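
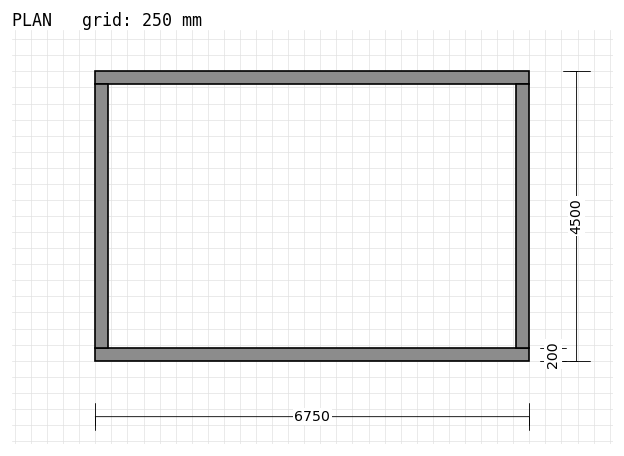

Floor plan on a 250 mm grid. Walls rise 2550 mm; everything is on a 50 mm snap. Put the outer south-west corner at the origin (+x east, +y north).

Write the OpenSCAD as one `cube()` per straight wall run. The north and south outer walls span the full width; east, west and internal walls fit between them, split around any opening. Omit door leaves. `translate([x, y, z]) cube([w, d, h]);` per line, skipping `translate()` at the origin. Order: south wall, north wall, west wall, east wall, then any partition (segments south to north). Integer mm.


cube([6750, 200, 2550]);
translate([0, 4300, 0]) cube([6750, 200, 2550]);
translate([0, 200, 0]) cube([200, 4100, 2550]);
translate([6550, 200, 0]) cube([200, 4100, 2550]);


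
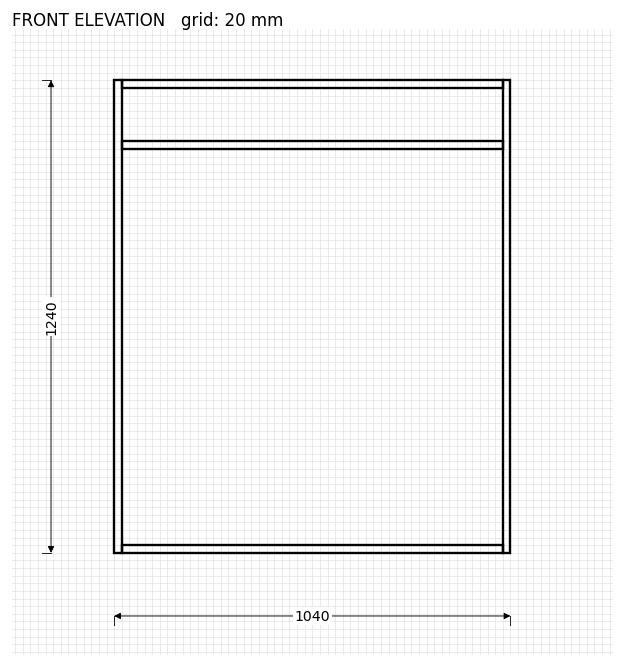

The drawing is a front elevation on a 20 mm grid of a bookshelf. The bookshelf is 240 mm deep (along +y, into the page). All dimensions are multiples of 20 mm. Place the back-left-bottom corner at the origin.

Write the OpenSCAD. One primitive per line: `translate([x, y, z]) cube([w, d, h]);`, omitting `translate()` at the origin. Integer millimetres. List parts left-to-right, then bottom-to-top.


cube([20, 240, 1240]);
translate([20, 0, 0]) cube([1000, 240, 20]);
translate([20, 0, 1060]) cube([1000, 240, 20]);
translate([20, 0, 1220]) cube([1000, 240, 20]);
translate([1020, 0, 0]) cube([20, 240, 1240]);


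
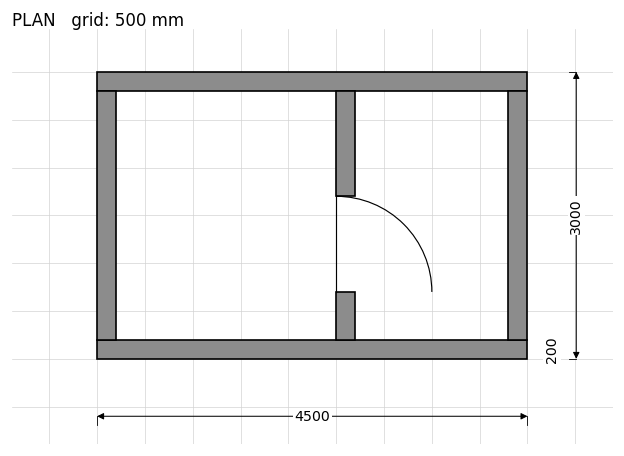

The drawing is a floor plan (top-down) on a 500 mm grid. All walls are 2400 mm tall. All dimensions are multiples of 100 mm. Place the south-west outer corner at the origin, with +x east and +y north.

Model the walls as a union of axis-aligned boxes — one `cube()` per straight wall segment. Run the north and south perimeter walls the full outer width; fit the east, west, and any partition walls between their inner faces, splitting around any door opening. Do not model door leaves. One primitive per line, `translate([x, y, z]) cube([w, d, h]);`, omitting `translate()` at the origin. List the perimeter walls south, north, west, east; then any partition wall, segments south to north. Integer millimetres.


cube([4500, 200, 2400]);
translate([0, 2800, 0]) cube([4500, 200, 2400]);
translate([0, 200, 0]) cube([200, 2600, 2400]);
translate([4300, 200, 0]) cube([200, 2600, 2400]);
translate([2500, 200, 0]) cube([200, 500, 2400]);
translate([2500, 1700, 0]) cube([200, 1100, 2400]);


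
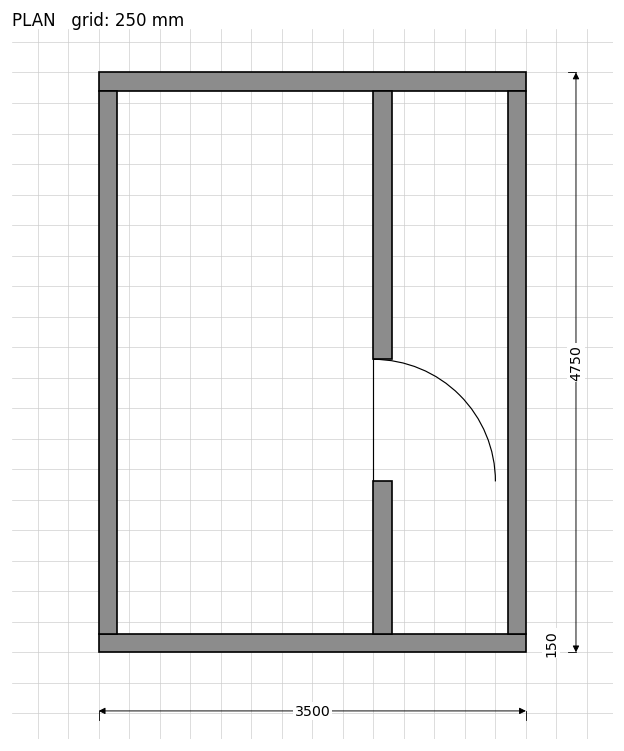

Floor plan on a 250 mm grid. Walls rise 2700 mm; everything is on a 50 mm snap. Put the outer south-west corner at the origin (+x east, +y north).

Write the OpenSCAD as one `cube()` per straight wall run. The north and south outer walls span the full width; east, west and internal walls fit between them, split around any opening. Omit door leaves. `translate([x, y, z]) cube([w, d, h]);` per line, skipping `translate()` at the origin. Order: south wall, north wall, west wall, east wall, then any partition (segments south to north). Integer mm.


cube([3500, 150, 2700]);
translate([0, 4600, 0]) cube([3500, 150, 2700]);
translate([0, 150, 0]) cube([150, 4450, 2700]);
translate([3350, 150, 0]) cube([150, 4450, 2700]);
translate([2250, 150, 0]) cube([150, 1250, 2700]);
translate([2250, 2400, 0]) cube([150, 2200, 2700]);


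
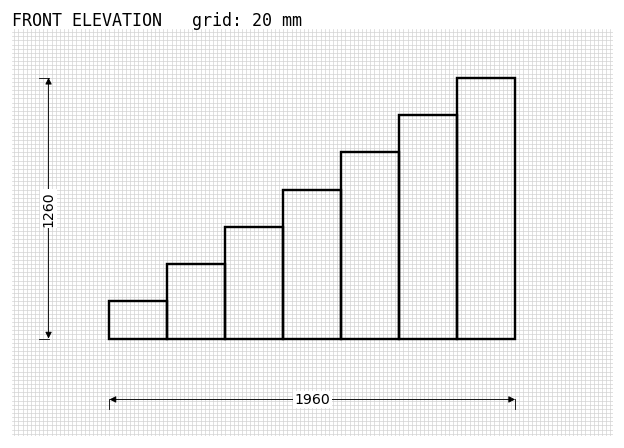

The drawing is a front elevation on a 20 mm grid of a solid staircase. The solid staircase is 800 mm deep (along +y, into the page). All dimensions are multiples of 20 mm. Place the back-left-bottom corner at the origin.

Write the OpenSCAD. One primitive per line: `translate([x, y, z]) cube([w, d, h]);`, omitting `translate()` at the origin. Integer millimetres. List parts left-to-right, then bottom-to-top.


cube([280, 800, 180]);
translate([280, 0, 0]) cube([280, 800, 360]);
translate([560, 0, 0]) cube([280, 800, 540]);
translate([840, 0, 0]) cube([280, 800, 720]);
translate([1120, 0, 0]) cube([280, 800, 900]);
translate([1400, 0, 0]) cube([280, 800, 1080]);
translate([1680, 0, 0]) cube([280, 800, 1260]);


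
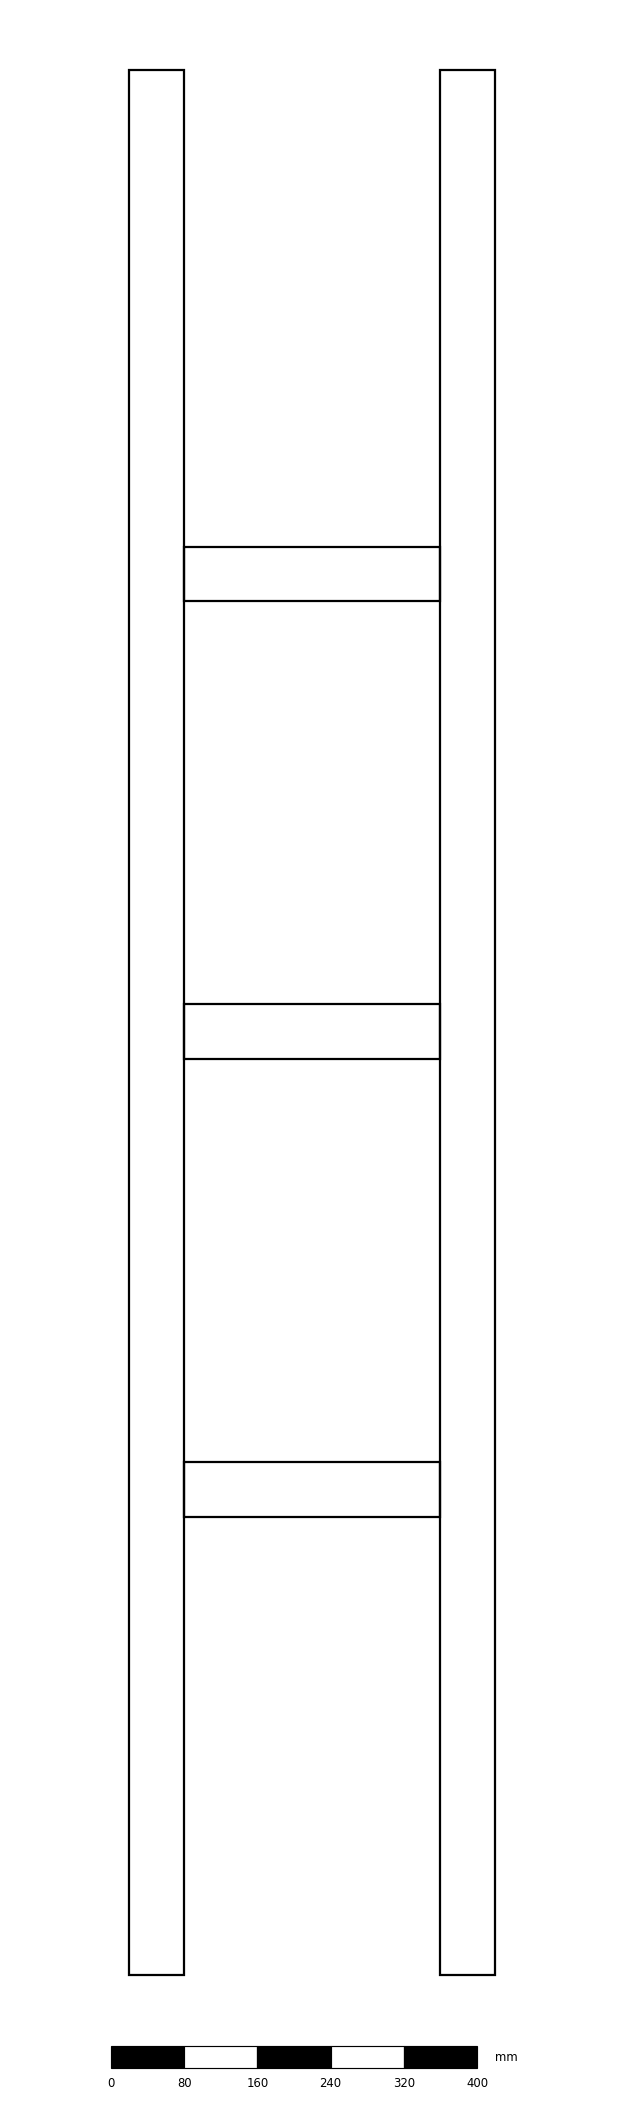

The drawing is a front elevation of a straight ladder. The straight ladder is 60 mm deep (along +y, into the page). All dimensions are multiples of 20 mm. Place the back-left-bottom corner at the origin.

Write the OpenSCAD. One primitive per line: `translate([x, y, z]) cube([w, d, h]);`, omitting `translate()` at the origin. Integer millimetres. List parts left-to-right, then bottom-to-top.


cube([60, 60, 2080]);
translate([60, 0, 500]) cube([280, 60, 60]);
translate([60, 0, 1000]) cube([280, 60, 60]);
translate([60, 0, 1500]) cube([280, 60, 60]);
translate([340, 0, 0]) cube([60, 60, 2080]);


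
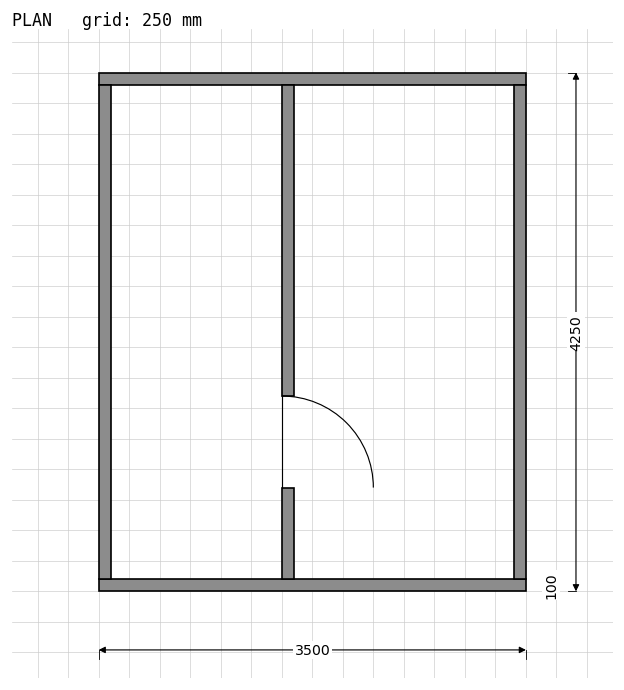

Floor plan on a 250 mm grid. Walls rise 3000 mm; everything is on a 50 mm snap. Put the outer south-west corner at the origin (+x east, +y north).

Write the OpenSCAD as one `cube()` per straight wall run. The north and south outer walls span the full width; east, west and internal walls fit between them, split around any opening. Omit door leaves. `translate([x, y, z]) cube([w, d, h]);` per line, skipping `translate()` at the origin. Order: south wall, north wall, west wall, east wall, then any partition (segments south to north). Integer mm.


cube([3500, 100, 3000]);
translate([0, 4150, 0]) cube([3500, 100, 3000]);
translate([0, 100, 0]) cube([100, 4050, 3000]);
translate([3400, 100, 0]) cube([100, 4050, 3000]);
translate([1500, 100, 0]) cube([100, 750, 3000]);
translate([1500, 1600, 0]) cube([100, 2550, 3000]);


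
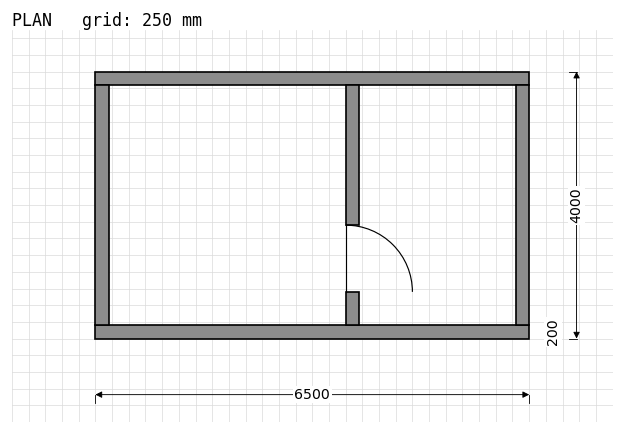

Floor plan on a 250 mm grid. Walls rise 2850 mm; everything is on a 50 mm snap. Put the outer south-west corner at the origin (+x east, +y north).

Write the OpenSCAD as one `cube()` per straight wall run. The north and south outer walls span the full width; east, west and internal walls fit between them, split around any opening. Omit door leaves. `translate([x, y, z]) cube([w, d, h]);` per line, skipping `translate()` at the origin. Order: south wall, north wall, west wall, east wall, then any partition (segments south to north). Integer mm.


cube([6500, 200, 2850]);
translate([0, 3800, 0]) cube([6500, 200, 2850]);
translate([0, 200, 0]) cube([200, 3600, 2850]);
translate([6300, 200, 0]) cube([200, 3600, 2850]);
translate([3750, 200, 0]) cube([200, 500, 2850]);
translate([3750, 1700, 0]) cube([200, 2100, 2850]);


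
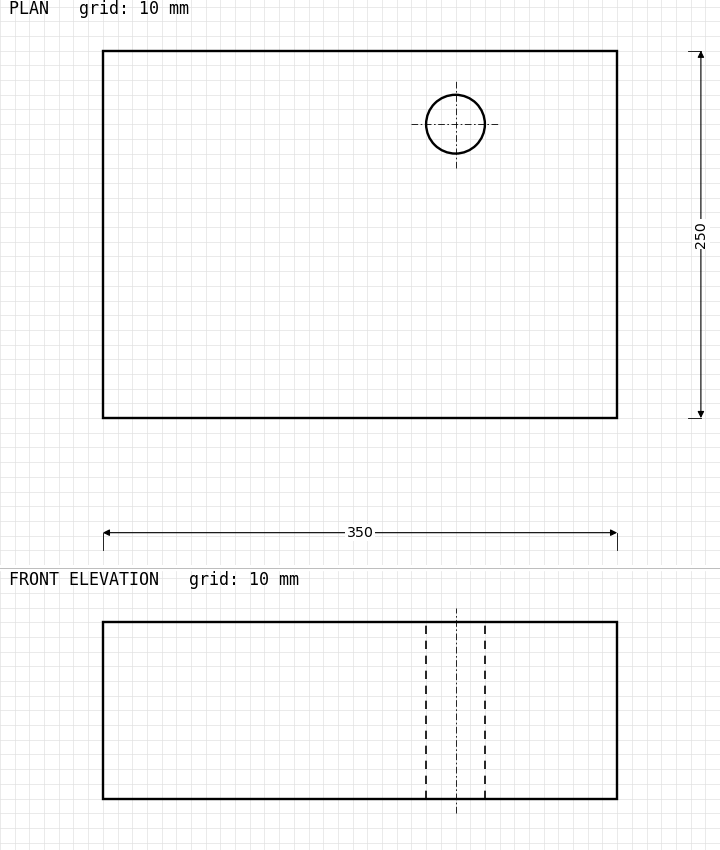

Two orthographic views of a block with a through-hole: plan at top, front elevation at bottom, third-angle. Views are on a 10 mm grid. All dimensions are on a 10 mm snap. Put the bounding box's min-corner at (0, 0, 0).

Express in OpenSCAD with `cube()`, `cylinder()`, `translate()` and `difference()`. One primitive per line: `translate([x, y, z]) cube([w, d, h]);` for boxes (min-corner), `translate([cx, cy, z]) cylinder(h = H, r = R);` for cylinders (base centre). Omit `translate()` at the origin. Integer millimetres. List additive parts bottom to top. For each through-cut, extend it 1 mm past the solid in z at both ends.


difference() {
  cube([350, 250, 120]);
  translate([240, 200, -1]) cylinder(h = 122, r = 20);
}


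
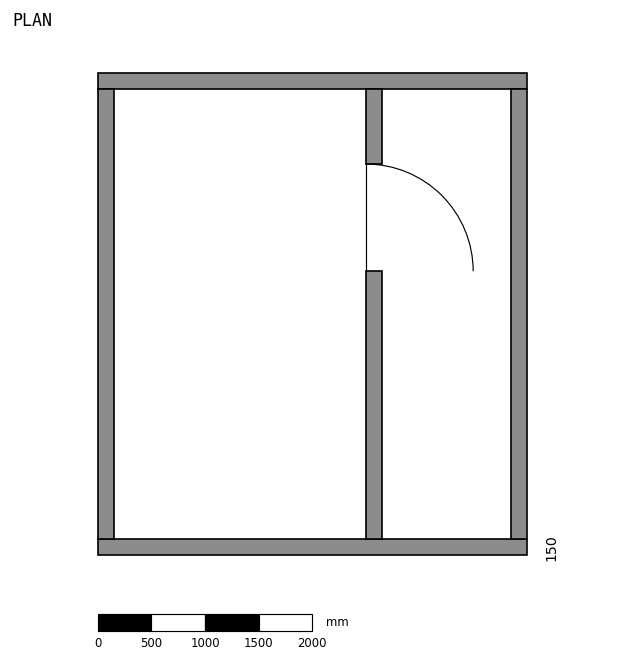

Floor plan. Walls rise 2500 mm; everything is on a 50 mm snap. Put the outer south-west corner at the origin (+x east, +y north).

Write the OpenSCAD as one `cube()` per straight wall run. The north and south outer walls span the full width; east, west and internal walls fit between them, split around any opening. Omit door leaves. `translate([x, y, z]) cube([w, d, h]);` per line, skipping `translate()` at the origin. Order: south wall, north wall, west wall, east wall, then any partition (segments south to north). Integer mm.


cube([4000, 150, 2500]);
translate([0, 4350, 0]) cube([4000, 150, 2500]);
translate([0, 150, 0]) cube([150, 4200, 2500]);
translate([3850, 150, 0]) cube([150, 4200, 2500]);
translate([2500, 150, 0]) cube([150, 2500, 2500]);
translate([2500, 3650, 0]) cube([150, 700, 2500]);


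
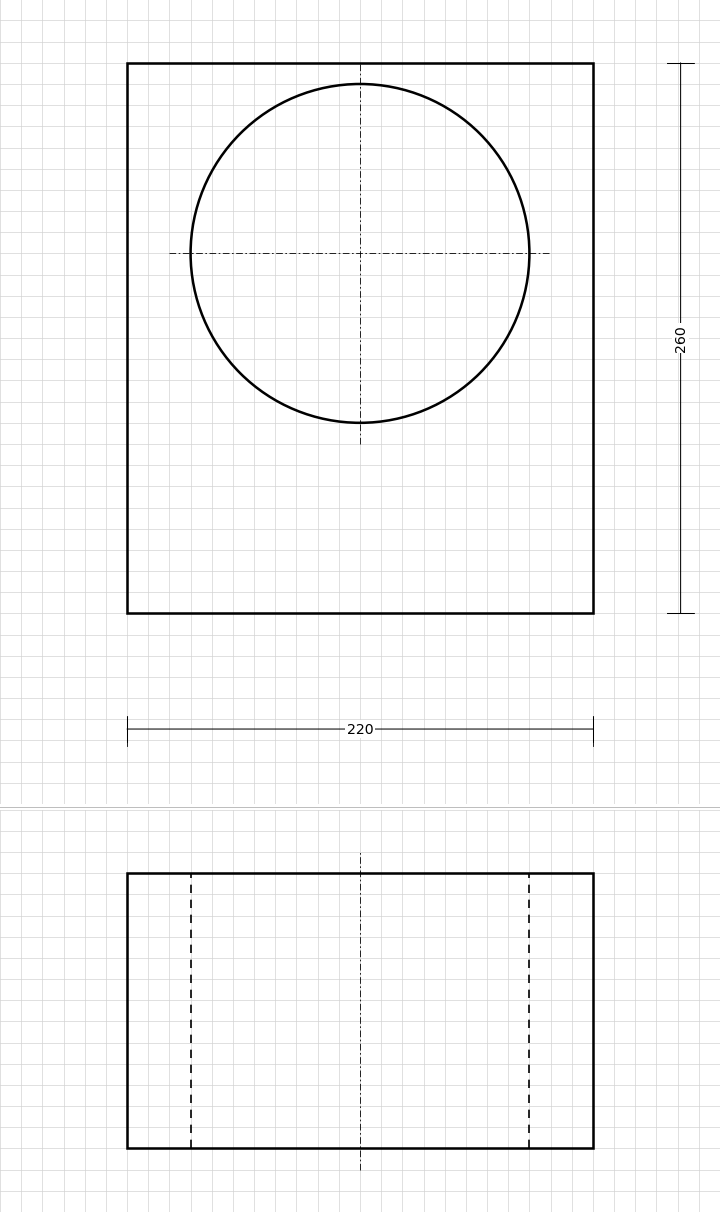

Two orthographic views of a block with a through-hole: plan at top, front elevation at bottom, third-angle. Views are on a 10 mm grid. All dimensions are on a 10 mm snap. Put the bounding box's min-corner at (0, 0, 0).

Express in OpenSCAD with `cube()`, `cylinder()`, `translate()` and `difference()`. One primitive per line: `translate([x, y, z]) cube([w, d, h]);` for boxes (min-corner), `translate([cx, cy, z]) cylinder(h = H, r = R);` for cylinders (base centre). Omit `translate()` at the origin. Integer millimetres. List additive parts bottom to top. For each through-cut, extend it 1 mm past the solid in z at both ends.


difference() {
  cube([220, 260, 130]);
  translate([110, 170, -1]) cylinder(h = 132, r = 80);
}


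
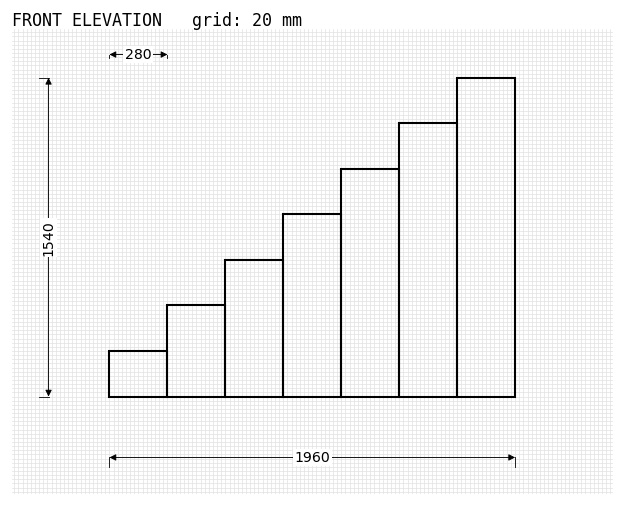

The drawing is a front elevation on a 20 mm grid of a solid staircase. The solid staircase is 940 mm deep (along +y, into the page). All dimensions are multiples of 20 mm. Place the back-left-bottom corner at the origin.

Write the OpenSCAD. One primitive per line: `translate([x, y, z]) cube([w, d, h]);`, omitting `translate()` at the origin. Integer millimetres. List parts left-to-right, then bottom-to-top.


cube([280, 940, 220]);
translate([280, 0, 0]) cube([280, 940, 440]);
translate([560, 0, 0]) cube([280, 940, 660]);
translate([840, 0, 0]) cube([280, 940, 880]);
translate([1120, 0, 0]) cube([280, 940, 1100]);
translate([1400, 0, 0]) cube([280, 940, 1320]);
translate([1680, 0, 0]) cube([280, 940, 1540]);


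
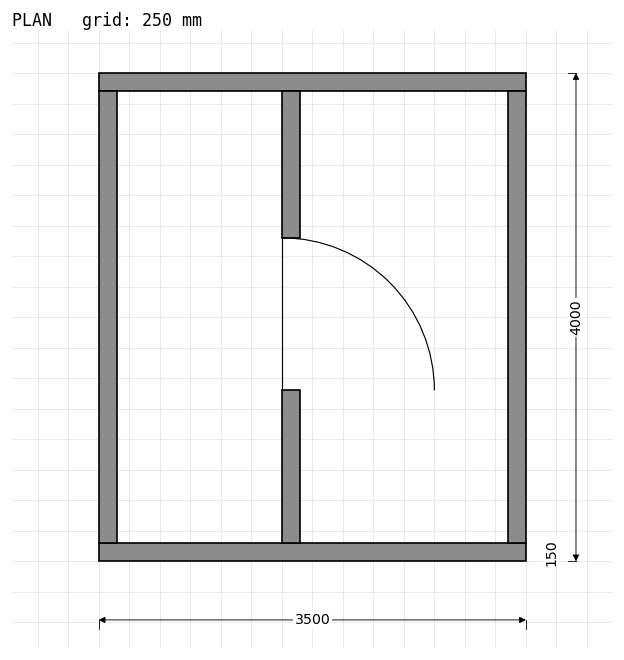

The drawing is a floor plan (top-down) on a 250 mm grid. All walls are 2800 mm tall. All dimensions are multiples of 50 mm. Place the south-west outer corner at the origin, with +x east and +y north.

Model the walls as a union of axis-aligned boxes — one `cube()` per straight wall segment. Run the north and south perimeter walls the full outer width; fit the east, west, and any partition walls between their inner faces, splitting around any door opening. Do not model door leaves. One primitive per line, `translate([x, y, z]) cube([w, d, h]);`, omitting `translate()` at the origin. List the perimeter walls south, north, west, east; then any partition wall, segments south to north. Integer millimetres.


cube([3500, 150, 2800]);
translate([0, 3850, 0]) cube([3500, 150, 2800]);
translate([0, 150, 0]) cube([150, 3700, 2800]);
translate([3350, 150, 0]) cube([150, 3700, 2800]);
translate([1500, 150, 0]) cube([150, 1250, 2800]);
translate([1500, 2650, 0]) cube([150, 1200, 2800]);


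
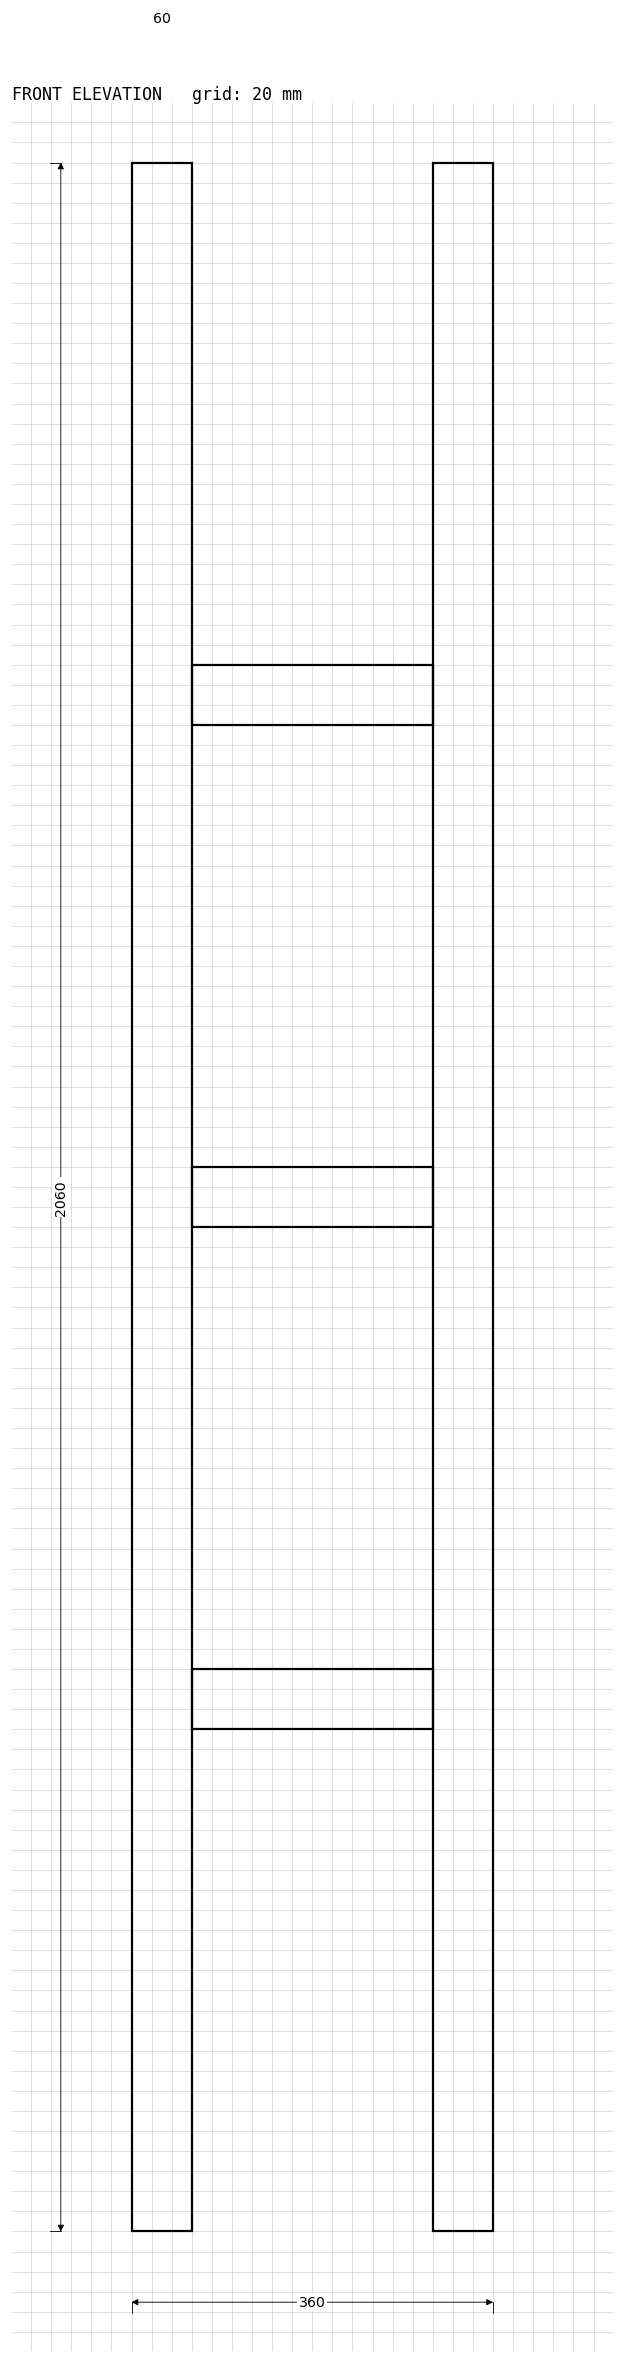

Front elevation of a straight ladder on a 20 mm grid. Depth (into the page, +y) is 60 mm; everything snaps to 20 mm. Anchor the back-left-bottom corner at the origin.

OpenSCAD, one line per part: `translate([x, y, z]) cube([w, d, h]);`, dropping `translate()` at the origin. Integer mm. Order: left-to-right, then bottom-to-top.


cube([60, 60, 2060]);
translate([60, 0, 500]) cube([240, 60, 60]);
translate([60, 0, 1000]) cube([240, 60, 60]);
translate([60, 0, 1500]) cube([240, 60, 60]);
translate([300, 0, 0]) cube([60, 60, 2060]);


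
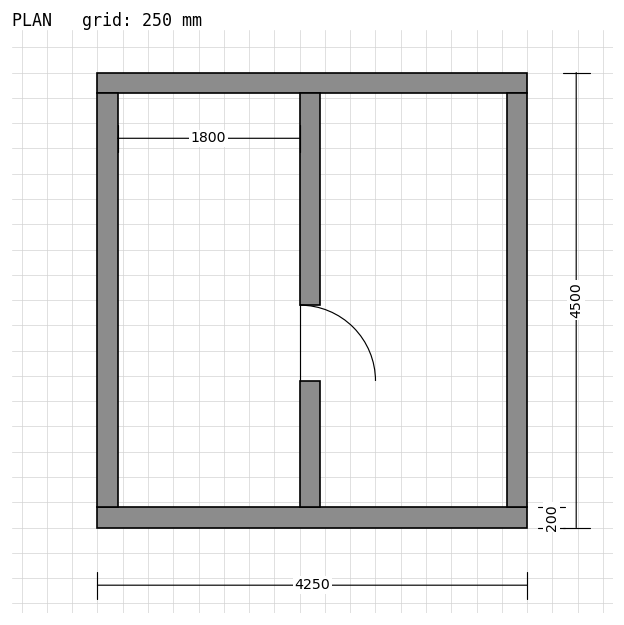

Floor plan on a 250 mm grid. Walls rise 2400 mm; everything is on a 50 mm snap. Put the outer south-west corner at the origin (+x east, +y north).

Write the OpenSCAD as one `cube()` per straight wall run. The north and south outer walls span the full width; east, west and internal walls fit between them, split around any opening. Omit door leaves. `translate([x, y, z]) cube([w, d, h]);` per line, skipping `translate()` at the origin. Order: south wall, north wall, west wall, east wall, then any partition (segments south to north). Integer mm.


cube([4250, 200, 2400]);
translate([0, 4300, 0]) cube([4250, 200, 2400]);
translate([0, 200, 0]) cube([200, 4100, 2400]);
translate([4050, 200, 0]) cube([200, 4100, 2400]);
translate([2000, 200, 0]) cube([200, 1250, 2400]);
translate([2000, 2200, 0]) cube([200, 2100, 2400]);


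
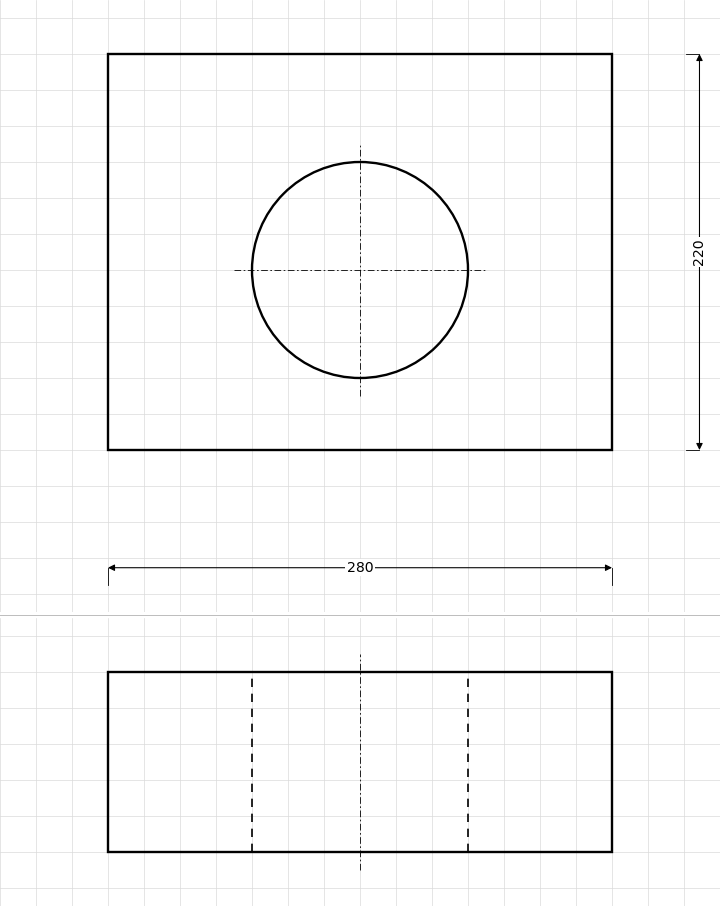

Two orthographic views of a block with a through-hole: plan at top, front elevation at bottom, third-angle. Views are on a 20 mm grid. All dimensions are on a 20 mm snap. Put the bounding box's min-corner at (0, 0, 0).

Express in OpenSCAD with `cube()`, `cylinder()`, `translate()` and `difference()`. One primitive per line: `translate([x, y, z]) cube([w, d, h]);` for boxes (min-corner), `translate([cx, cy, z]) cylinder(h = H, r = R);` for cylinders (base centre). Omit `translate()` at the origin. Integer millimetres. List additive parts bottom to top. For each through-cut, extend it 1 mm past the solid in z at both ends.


difference() {
  cube([280, 220, 100]);
  translate([140, 100, -1]) cylinder(h = 102, r = 60);
}


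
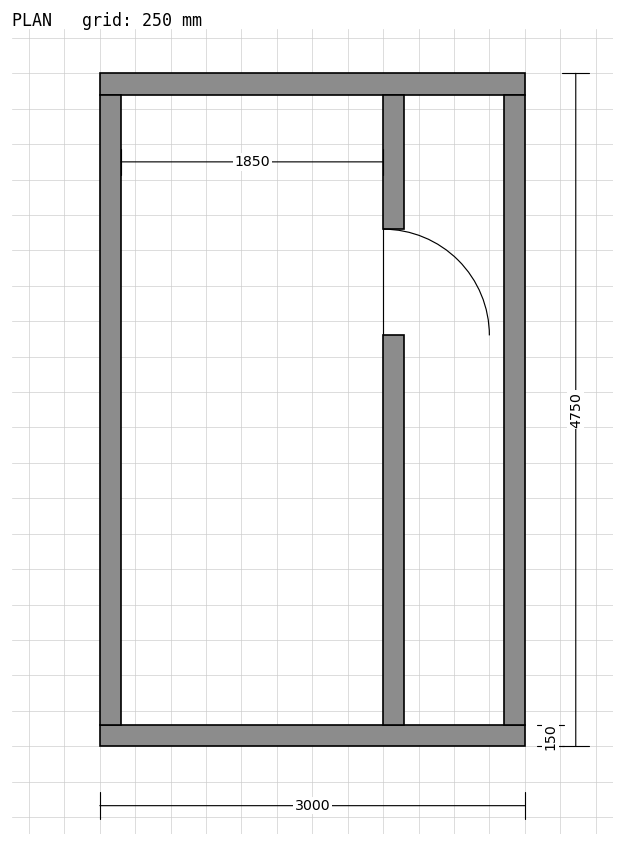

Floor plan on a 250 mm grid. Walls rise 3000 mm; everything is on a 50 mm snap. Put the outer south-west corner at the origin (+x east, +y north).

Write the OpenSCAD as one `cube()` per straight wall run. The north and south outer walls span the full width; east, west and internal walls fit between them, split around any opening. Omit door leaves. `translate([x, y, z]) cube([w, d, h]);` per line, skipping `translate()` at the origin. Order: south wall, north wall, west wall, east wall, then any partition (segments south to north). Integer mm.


cube([3000, 150, 3000]);
translate([0, 4600, 0]) cube([3000, 150, 3000]);
translate([0, 150, 0]) cube([150, 4450, 3000]);
translate([2850, 150, 0]) cube([150, 4450, 3000]);
translate([2000, 150, 0]) cube([150, 2750, 3000]);
translate([2000, 3650, 0]) cube([150, 950, 3000]);


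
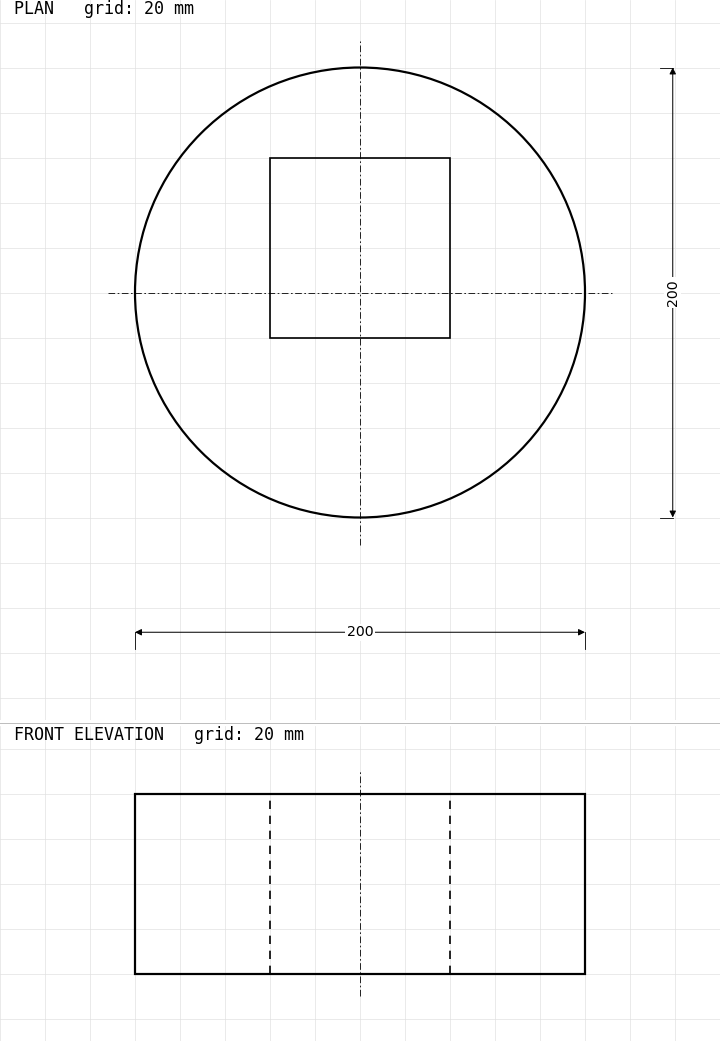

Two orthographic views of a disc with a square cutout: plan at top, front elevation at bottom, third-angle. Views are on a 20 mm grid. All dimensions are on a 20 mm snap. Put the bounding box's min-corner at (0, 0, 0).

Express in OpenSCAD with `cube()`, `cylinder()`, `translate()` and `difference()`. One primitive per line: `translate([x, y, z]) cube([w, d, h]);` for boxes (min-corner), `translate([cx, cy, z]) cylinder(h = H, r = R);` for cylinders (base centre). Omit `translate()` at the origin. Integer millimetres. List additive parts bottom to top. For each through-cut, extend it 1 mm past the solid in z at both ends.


difference() {
  translate([100, 100, 0]) cylinder(h = 80, r = 100);
  translate([60, 80, -1]) cube([80, 80, 82]);
}


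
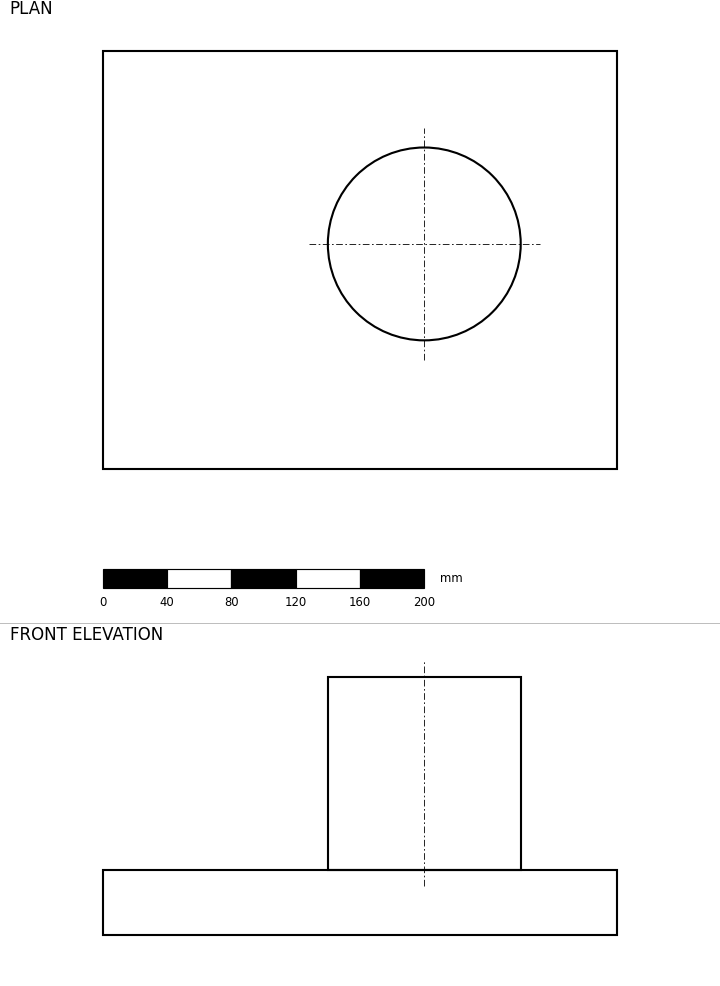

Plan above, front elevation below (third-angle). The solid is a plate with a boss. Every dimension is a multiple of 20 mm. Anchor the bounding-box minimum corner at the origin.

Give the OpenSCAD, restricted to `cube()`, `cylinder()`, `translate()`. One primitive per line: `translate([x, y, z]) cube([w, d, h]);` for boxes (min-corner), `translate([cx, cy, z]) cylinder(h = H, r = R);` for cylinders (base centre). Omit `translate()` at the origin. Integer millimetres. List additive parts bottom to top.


cube([320, 260, 40]);
translate([200, 140, 40]) cylinder(h = 120, r = 60);


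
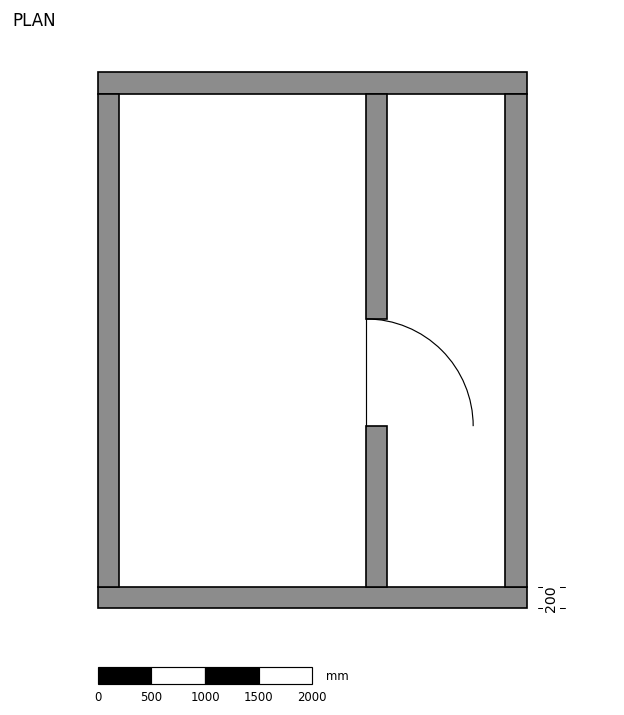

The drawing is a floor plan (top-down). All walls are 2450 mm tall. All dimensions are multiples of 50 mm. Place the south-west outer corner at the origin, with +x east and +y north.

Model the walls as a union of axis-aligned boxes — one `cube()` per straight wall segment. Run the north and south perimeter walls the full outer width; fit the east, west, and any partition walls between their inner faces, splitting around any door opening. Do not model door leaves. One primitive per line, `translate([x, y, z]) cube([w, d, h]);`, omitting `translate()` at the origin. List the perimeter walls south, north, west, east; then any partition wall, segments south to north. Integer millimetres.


cube([4000, 200, 2450]);
translate([0, 4800, 0]) cube([4000, 200, 2450]);
translate([0, 200, 0]) cube([200, 4600, 2450]);
translate([3800, 200, 0]) cube([200, 4600, 2450]);
translate([2500, 200, 0]) cube([200, 1500, 2450]);
translate([2500, 2700, 0]) cube([200, 2100, 2450]);


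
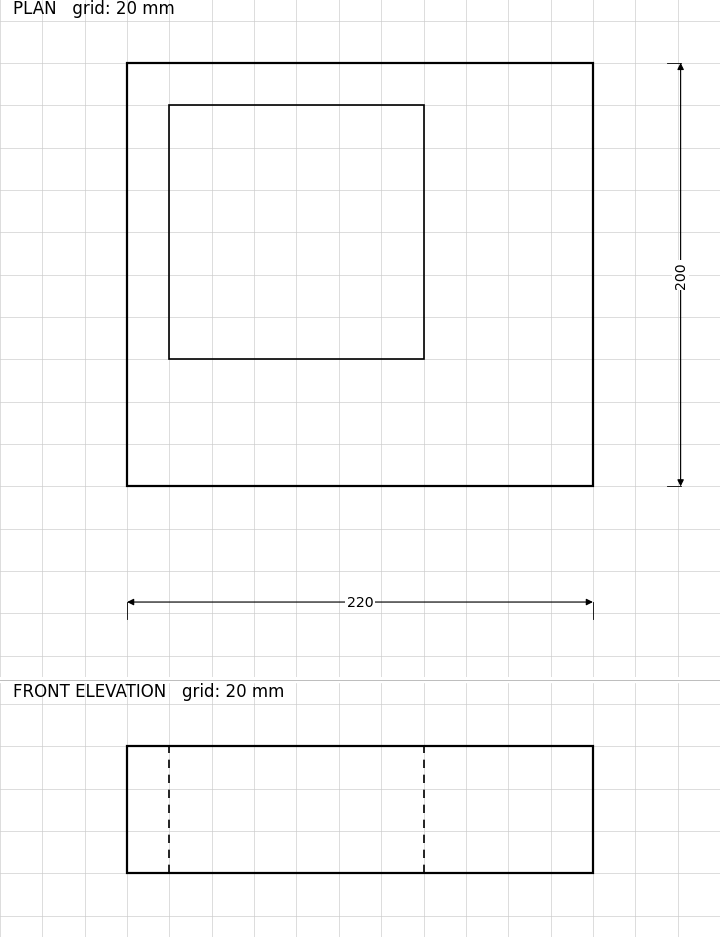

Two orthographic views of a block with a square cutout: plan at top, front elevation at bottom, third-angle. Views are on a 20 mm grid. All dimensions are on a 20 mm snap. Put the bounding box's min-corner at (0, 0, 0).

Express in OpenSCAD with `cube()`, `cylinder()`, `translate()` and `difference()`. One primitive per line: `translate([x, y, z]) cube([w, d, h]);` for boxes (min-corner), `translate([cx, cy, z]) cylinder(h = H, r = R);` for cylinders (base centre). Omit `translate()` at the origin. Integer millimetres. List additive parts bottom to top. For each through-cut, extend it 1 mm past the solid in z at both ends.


difference() {
  cube([220, 200, 60]);
  translate([20, 60, -1]) cube([120, 120, 62]);
}


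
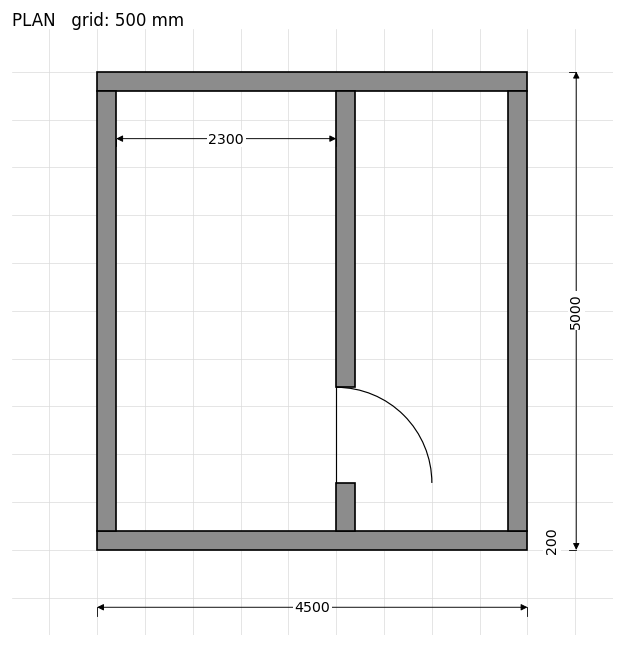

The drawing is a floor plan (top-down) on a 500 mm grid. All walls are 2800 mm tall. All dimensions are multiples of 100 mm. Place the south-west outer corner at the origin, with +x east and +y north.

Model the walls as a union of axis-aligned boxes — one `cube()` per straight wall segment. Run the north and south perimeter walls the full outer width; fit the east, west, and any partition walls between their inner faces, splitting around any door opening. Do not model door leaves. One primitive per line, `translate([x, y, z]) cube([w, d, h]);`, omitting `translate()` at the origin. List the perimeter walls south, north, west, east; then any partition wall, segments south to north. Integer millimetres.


cube([4500, 200, 2800]);
translate([0, 4800, 0]) cube([4500, 200, 2800]);
translate([0, 200, 0]) cube([200, 4600, 2800]);
translate([4300, 200, 0]) cube([200, 4600, 2800]);
translate([2500, 200, 0]) cube([200, 500, 2800]);
translate([2500, 1700, 0]) cube([200, 3100, 2800]);


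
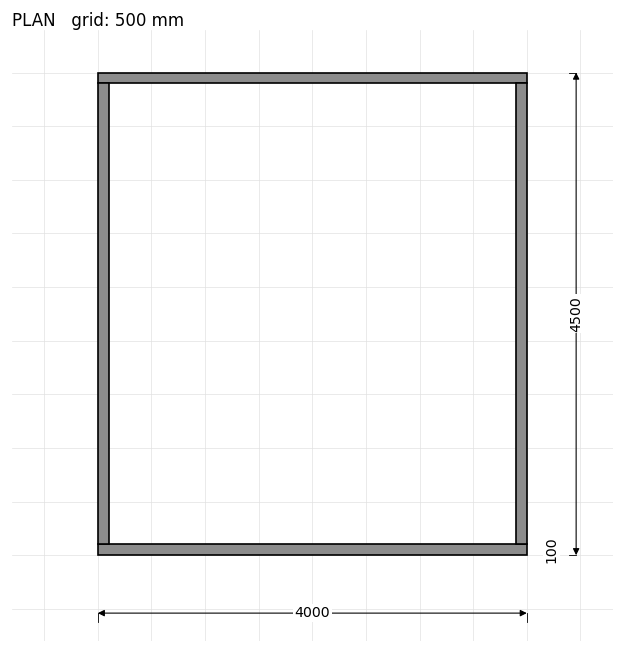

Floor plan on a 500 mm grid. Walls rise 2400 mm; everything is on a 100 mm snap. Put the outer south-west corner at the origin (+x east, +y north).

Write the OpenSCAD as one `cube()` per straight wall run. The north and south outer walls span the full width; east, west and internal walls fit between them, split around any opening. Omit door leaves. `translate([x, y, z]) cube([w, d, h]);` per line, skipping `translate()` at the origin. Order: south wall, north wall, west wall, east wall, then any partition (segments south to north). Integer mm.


cube([4000, 100, 2400]);
translate([0, 4400, 0]) cube([4000, 100, 2400]);
translate([0, 100, 0]) cube([100, 4300, 2400]);
translate([3900, 100, 0]) cube([100, 4300, 2400]);


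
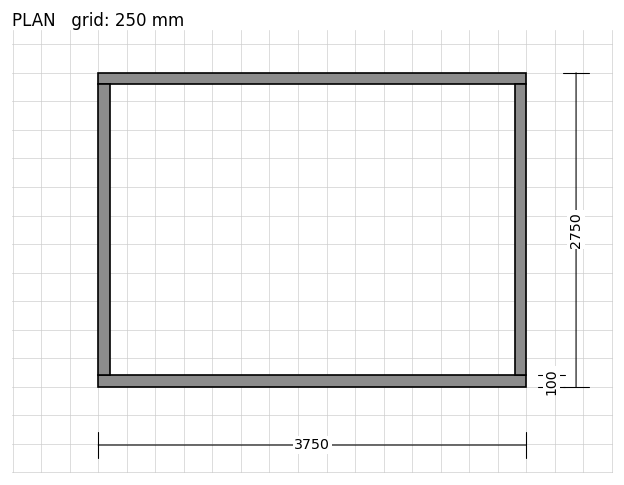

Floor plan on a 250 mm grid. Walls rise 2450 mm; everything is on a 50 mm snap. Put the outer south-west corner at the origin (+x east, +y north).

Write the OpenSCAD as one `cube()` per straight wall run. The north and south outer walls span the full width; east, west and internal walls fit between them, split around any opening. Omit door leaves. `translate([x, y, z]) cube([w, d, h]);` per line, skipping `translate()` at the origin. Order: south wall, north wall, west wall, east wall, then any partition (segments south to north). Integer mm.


cube([3750, 100, 2450]);
translate([0, 2650, 0]) cube([3750, 100, 2450]);
translate([0, 100, 0]) cube([100, 2550, 2450]);
translate([3650, 100, 0]) cube([100, 2550, 2450]);


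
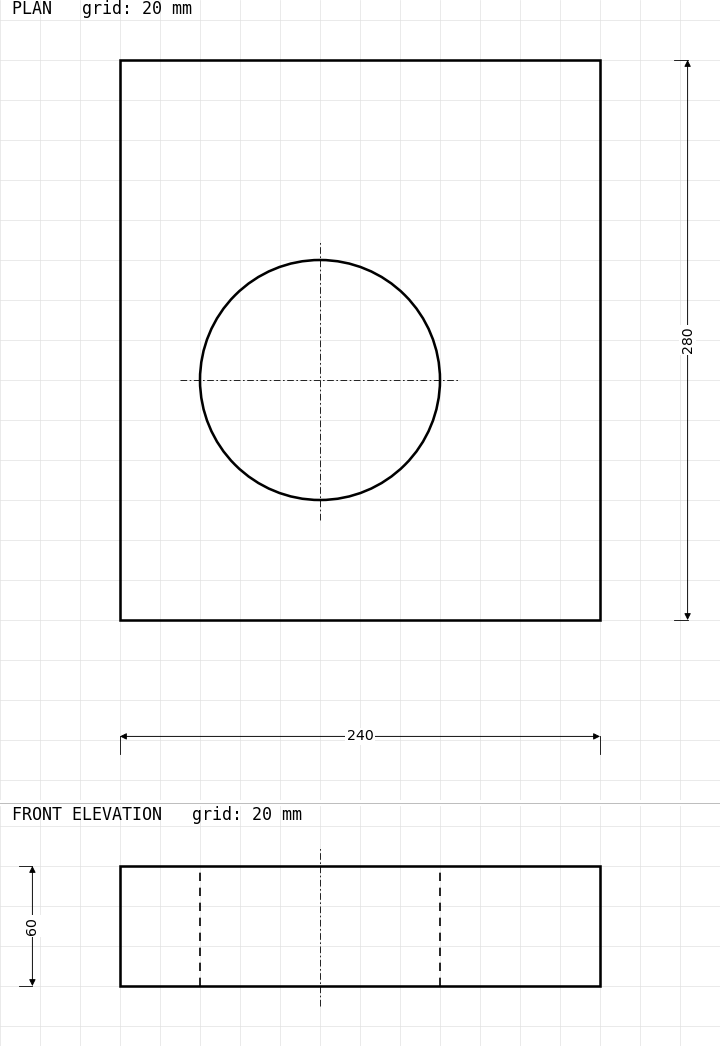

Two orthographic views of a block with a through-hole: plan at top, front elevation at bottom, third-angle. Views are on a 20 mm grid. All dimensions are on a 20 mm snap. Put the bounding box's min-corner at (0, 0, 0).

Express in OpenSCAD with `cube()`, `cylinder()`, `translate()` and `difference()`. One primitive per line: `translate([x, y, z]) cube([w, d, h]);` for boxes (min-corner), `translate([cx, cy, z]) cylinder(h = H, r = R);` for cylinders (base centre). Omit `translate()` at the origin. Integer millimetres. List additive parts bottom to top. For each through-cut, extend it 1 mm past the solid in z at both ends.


difference() {
  cube([240, 280, 60]);
  translate([100, 120, -1]) cylinder(h = 62, r = 60);
}


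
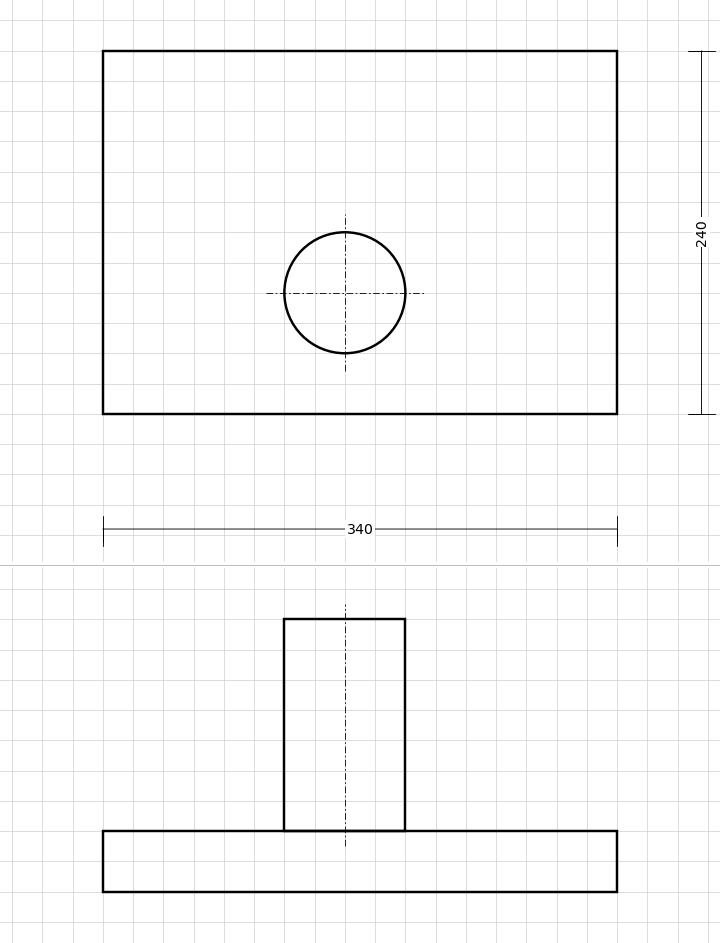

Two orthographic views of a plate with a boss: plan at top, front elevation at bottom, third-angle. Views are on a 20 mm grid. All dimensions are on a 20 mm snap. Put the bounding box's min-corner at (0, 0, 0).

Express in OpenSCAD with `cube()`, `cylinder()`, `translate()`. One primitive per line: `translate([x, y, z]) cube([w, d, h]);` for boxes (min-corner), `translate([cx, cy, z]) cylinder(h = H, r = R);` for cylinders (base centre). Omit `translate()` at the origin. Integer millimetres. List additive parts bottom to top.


cube([340, 240, 40]);
translate([160, 80, 40]) cylinder(h = 140, r = 40);


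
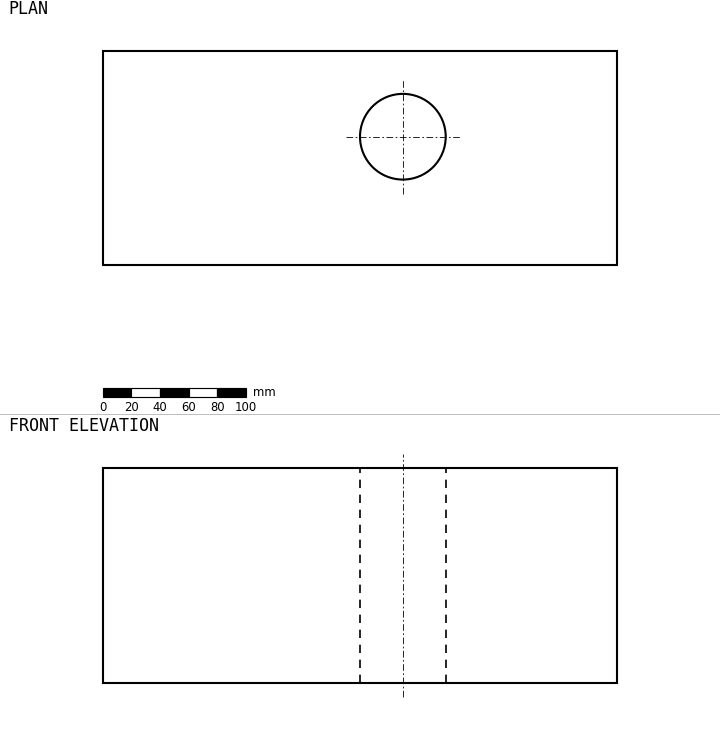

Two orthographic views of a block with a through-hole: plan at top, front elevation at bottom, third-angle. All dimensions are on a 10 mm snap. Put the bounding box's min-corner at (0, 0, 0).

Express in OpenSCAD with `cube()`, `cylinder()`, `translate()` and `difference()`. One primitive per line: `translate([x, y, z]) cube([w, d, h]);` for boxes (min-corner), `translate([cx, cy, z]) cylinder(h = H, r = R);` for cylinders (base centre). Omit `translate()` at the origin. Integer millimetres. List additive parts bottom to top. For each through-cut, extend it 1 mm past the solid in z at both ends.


difference() {
  cube([360, 150, 150]);
  translate([210, 90, -1]) cylinder(h = 152, r = 30);
}


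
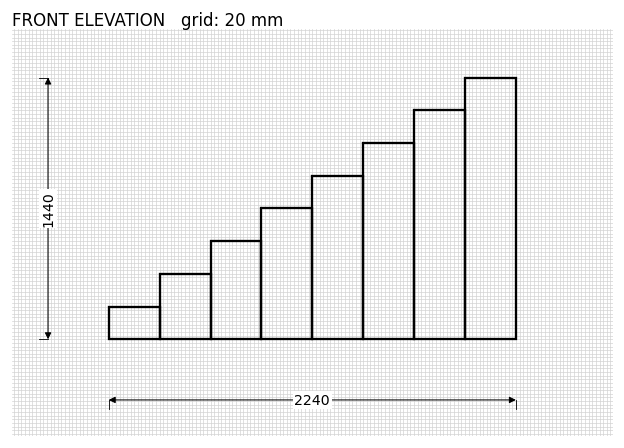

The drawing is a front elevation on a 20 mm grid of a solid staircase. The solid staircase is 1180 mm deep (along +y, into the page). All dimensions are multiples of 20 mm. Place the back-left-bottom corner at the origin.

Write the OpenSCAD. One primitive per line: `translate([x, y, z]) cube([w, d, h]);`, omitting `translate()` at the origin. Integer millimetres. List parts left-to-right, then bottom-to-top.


cube([280, 1180, 180]);
translate([280, 0, 0]) cube([280, 1180, 360]);
translate([560, 0, 0]) cube([280, 1180, 540]);
translate([840, 0, 0]) cube([280, 1180, 720]);
translate([1120, 0, 0]) cube([280, 1180, 900]);
translate([1400, 0, 0]) cube([280, 1180, 1080]);
translate([1680, 0, 0]) cube([280, 1180, 1260]);
translate([1960, 0, 0]) cube([280, 1180, 1440]);


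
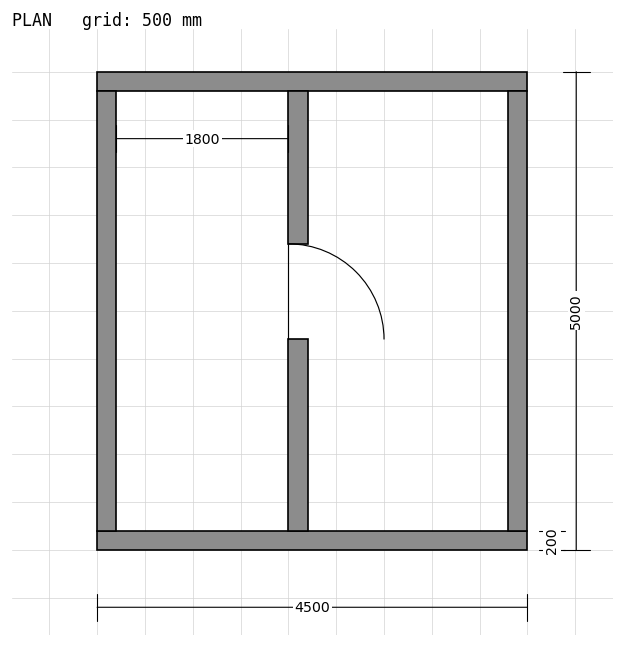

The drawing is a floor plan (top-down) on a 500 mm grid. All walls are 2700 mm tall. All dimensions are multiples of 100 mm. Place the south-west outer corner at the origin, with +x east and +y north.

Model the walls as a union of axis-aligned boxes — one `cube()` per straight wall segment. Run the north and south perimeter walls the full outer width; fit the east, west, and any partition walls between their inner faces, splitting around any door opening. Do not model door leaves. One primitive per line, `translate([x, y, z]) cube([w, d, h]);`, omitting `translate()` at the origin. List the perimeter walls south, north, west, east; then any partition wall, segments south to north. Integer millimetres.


cube([4500, 200, 2700]);
translate([0, 4800, 0]) cube([4500, 200, 2700]);
translate([0, 200, 0]) cube([200, 4600, 2700]);
translate([4300, 200, 0]) cube([200, 4600, 2700]);
translate([2000, 200, 0]) cube([200, 2000, 2700]);
translate([2000, 3200, 0]) cube([200, 1600, 2700]);


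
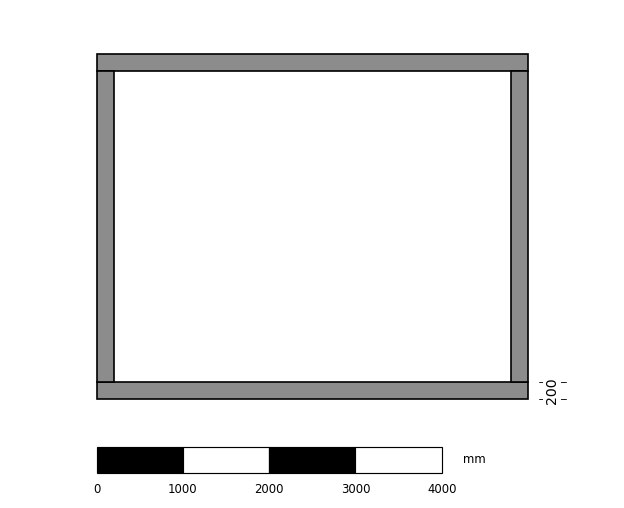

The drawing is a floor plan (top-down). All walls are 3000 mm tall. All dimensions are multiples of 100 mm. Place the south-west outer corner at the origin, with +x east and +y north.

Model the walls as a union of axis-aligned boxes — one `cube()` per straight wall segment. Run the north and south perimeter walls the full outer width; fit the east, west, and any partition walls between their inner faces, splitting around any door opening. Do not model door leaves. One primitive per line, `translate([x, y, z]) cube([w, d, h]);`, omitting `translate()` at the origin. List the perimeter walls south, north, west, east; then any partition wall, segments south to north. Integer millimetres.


cube([5000, 200, 3000]);
translate([0, 3800, 0]) cube([5000, 200, 3000]);
translate([0, 200, 0]) cube([200, 3600, 3000]);
translate([4800, 200, 0]) cube([200, 3600, 3000]);


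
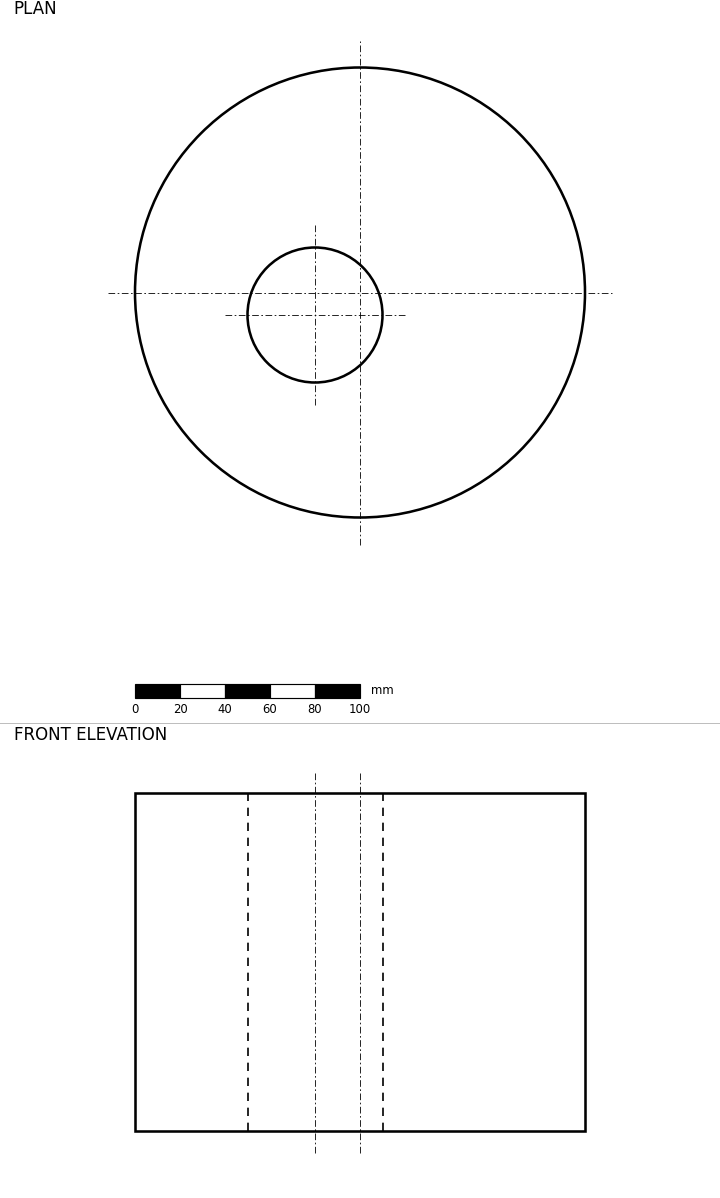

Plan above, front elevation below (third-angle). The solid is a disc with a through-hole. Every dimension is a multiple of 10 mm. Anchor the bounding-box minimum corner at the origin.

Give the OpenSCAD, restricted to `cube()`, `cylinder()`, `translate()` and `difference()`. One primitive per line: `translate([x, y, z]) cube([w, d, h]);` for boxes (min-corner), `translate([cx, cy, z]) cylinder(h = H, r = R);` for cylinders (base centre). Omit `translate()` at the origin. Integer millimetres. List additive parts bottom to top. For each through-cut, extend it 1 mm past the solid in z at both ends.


difference() {
  translate([100, 100, 0]) cylinder(h = 150, r = 100);
  translate([80, 90, -1]) cylinder(h = 152, r = 30);
}


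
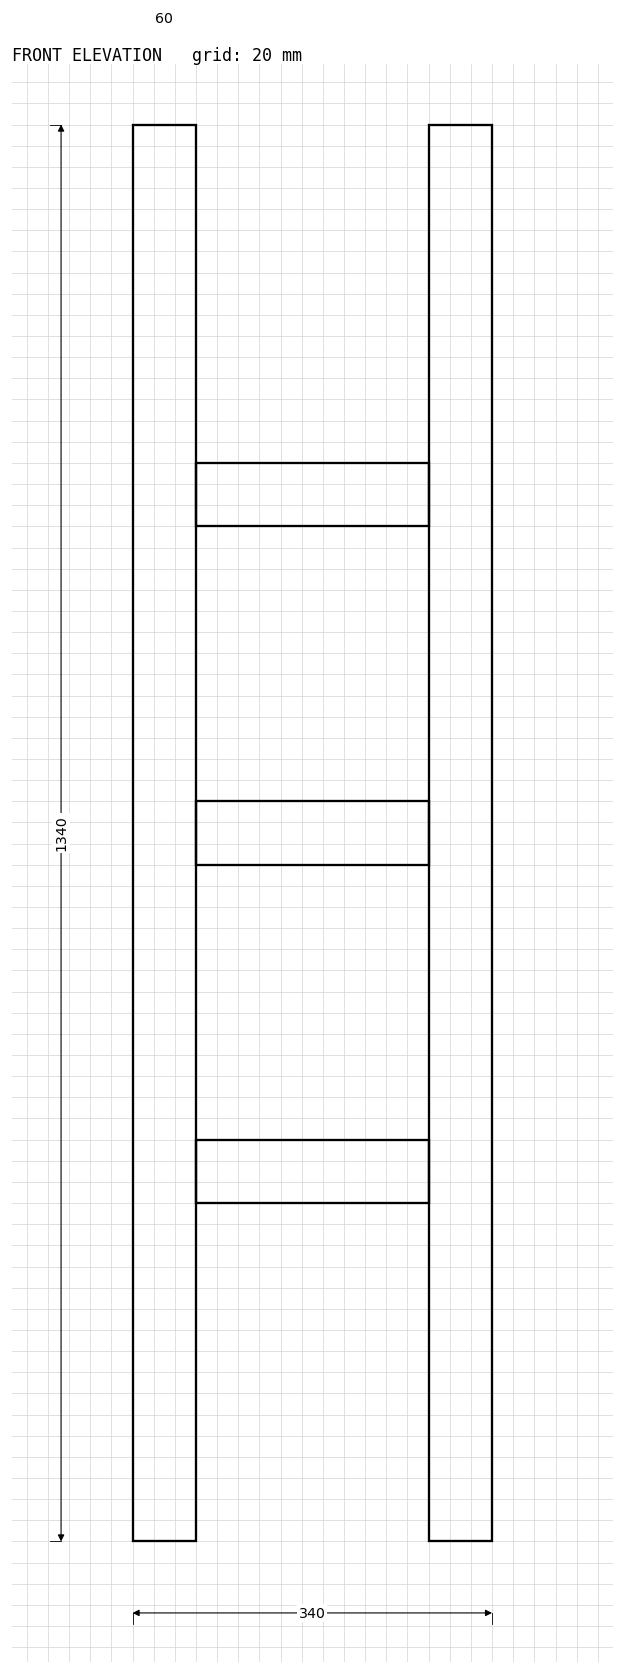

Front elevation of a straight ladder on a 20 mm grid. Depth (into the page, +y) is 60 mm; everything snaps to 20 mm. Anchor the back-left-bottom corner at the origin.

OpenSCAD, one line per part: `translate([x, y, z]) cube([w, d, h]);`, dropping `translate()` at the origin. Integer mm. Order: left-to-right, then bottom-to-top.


cube([60, 60, 1340]);
translate([60, 0, 320]) cube([220, 60, 60]);
translate([60, 0, 640]) cube([220, 60, 60]);
translate([60, 0, 960]) cube([220, 60, 60]);
translate([280, 0, 0]) cube([60, 60, 1340]);


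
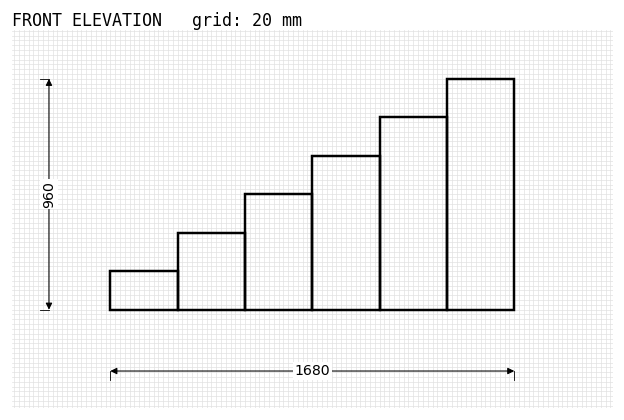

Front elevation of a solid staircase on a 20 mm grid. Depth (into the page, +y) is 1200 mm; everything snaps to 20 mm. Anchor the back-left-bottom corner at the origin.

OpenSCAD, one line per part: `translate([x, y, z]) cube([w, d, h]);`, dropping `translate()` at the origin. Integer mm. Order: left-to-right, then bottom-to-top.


cube([280, 1200, 160]);
translate([280, 0, 0]) cube([280, 1200, 320]);
translate([560, 0, 0]) cube([280, 1200, 480]);
translate([840, 0, 0]) cube([280, 1200, 640]);
translate([1120, 0, 0]) cube([280, 1200, 800]);
translate([1400, 0, 0]) cube([280, 1200, 960]);


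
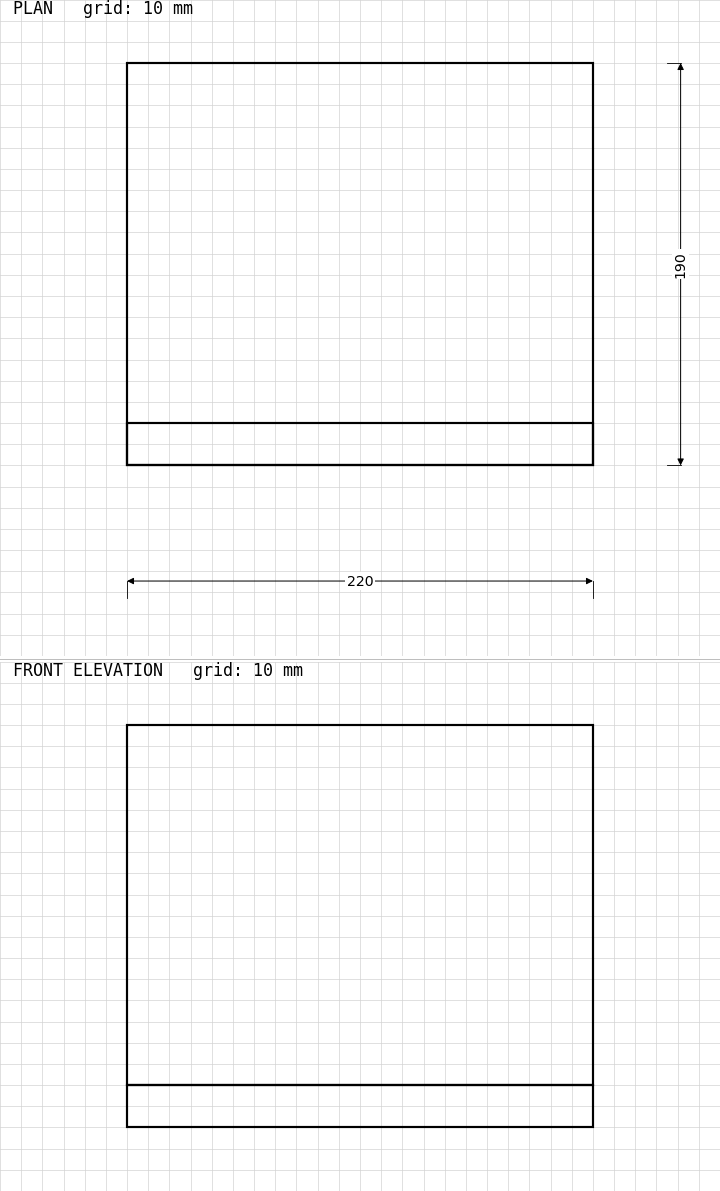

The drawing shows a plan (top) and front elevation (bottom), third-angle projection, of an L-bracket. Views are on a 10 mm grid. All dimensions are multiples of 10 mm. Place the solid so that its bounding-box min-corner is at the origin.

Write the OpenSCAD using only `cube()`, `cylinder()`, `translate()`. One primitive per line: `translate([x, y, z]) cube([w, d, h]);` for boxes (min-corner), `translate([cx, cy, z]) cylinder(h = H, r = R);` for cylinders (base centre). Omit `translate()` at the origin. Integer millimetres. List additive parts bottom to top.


cube([220, 190, 20]);
translate([0, 0, 20]) cube([220, 20, 170]);


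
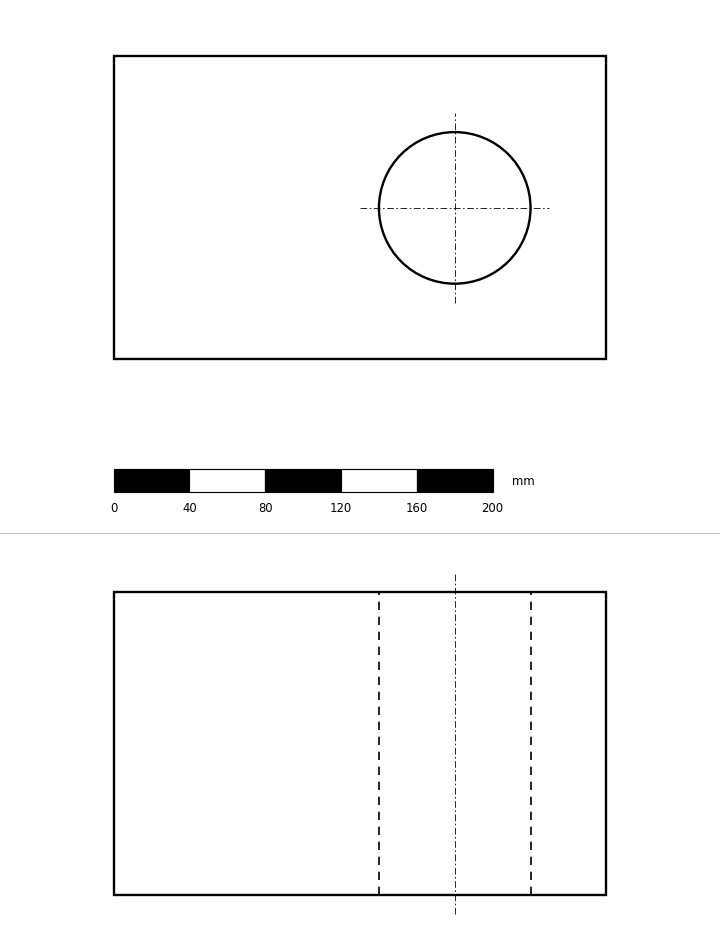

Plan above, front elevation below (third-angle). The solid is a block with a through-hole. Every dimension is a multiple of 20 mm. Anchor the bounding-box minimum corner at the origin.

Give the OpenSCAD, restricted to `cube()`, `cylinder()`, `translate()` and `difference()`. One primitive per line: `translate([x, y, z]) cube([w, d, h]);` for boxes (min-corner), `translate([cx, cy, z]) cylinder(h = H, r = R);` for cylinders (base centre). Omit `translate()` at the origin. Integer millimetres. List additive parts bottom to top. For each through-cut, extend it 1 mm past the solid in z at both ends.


difference() {
  cube([260, 160, 160]);
  translate([180, 80, -1]) cylinder(h = 162, r = 40);
}


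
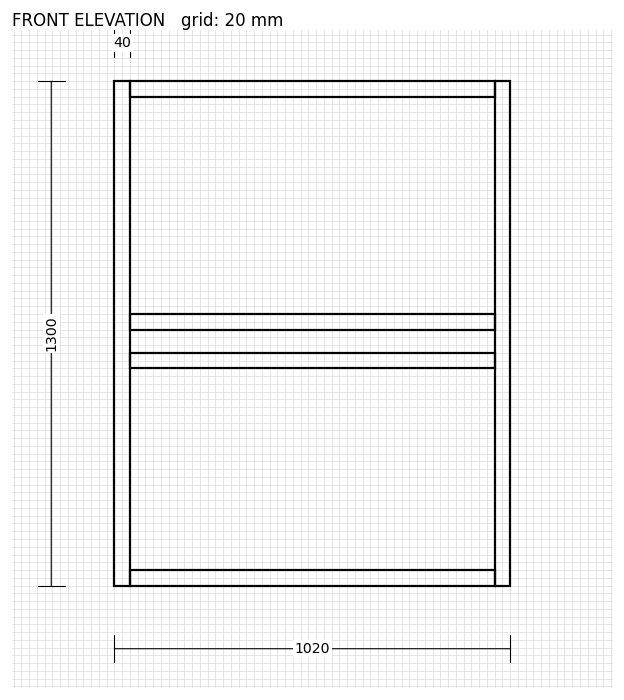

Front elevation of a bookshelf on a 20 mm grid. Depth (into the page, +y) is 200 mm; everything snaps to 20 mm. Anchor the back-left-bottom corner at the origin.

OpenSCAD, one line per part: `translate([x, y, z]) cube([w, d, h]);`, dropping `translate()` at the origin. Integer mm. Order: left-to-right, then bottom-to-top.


cube([40, 200, 1300]);
translate([40, 0, 0]) cube([940, 200, 40]);
translate([40, 0, 560]) cube([940, 200, 40]);
translate([40, 0, 660]) cube([940, 200, 40]);
translate([40, 0, 1260]) cube([940, 200, 40]);
translate([980, 0, 0]) cube([40, 200, 1300]);


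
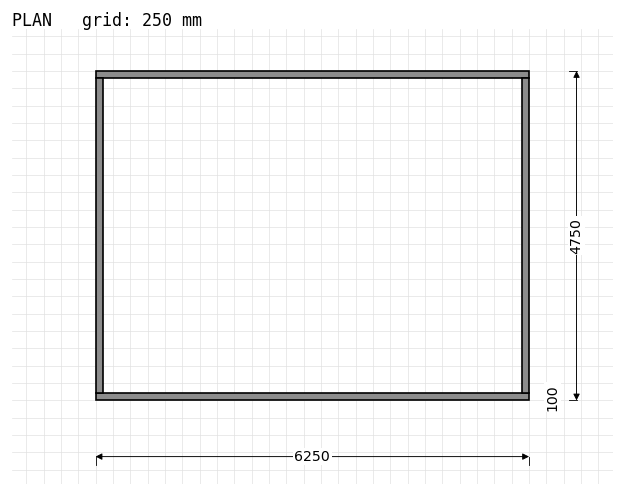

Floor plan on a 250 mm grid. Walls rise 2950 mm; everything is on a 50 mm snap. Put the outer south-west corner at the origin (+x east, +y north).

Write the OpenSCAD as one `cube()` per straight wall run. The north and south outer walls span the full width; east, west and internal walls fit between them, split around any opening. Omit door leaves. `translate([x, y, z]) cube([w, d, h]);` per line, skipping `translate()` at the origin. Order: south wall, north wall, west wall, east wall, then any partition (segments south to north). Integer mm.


cube([6250, 100, 2950]);
translate([0, 4650, 0]) cube([6250, 100, 2950]);
translate([0, 100, 0]) cube([100, 4550, 2950]);
translate([6150, 100, 0]) cube([100, 4550, 2950]);


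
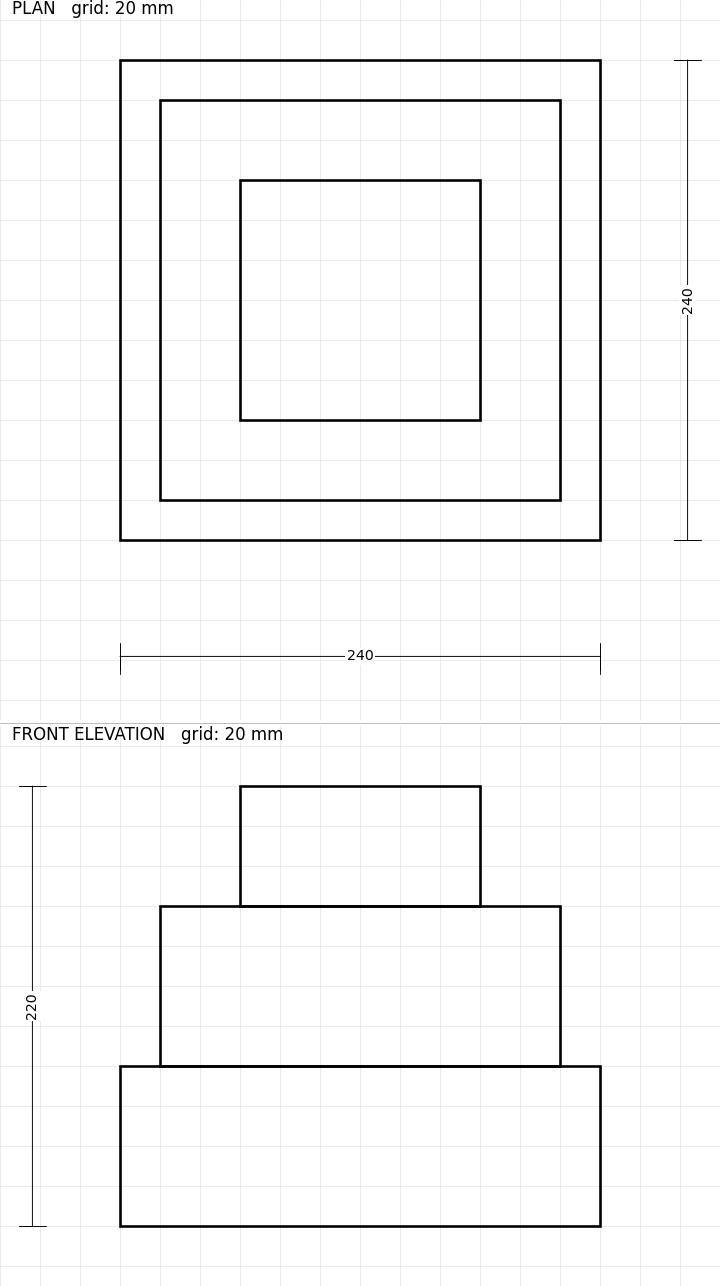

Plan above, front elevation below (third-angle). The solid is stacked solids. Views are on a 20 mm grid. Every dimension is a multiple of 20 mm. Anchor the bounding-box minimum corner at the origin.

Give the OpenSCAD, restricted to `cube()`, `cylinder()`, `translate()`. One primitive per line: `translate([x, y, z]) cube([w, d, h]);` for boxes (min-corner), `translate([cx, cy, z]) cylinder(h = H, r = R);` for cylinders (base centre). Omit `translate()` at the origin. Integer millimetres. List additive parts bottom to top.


cube([240, 240, 80]);
translate([20, 20, 80]) cube([200, 200, 80]);
translate([60, 60, 160]) cube([120, 120, 60]);
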